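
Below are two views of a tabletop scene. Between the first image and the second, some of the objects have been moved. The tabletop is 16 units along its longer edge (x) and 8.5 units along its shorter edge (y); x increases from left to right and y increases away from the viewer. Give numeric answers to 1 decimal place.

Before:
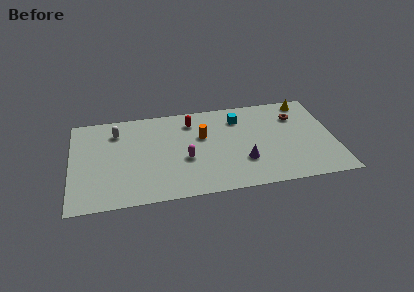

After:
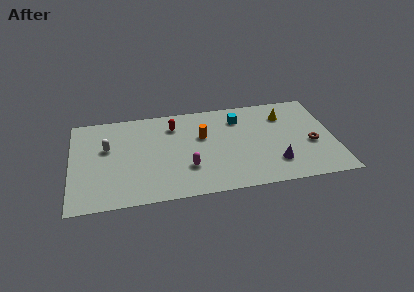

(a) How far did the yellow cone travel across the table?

1.8

The yellow cone moved from about (14.5, 7.5) to (13.1, 6.4), a distance of √(1.4² + 1.1²) ≈ 1.8.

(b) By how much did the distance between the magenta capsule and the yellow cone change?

-1.4

Before: roughly 8.6 units apart; after: 7.2. That's 1.4 units closer together.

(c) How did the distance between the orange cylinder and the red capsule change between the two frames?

+0.5

Before: roughly 1.6 units apart; after: 2.1. That's 0.5 units further apart.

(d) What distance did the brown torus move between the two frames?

2.8

The brown torus moved from about (13.8, 6.2) to (14.6, 3.5), a distance of √(0.8² + 2.7²) ≈ 2.8.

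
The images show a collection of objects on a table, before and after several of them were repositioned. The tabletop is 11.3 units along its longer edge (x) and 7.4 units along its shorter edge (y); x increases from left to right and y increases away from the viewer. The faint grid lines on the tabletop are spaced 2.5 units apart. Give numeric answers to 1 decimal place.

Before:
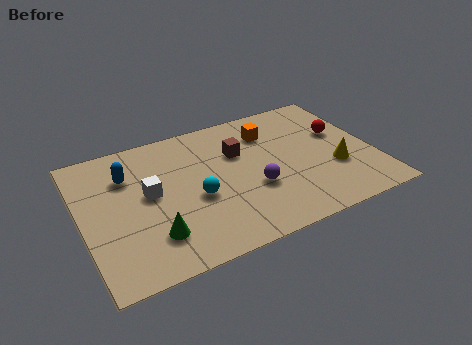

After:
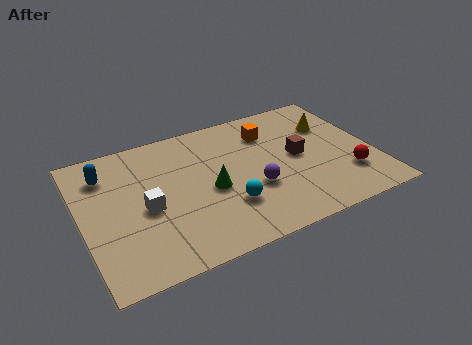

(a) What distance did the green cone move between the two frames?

2.8

From (2.5, 1.8) to (4.9, 3.3), the green cone covered √(2.4² + 1.5²) ≈ 2.8 units.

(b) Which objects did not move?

the orange cube and the purple sphere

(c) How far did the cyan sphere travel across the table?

1.4

The cyan sphere was near (4.3, 3.1) before and (5.4, 2.2) after, so it travelled √(1.1² + 0.9²) ≈ 1.4 units.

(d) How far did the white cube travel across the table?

0.7

The white cube moved from about (2.6, 4.0) to (2.4, 3.3), a distance of √(0.2² + 0.7²) ≈ 0.7.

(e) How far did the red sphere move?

2.5

The red sphere was near (10.2, 4.5) before and (10.1, 2.0) after, so it travelled √(0.1² + 2.5²) ≈ 2.5 units.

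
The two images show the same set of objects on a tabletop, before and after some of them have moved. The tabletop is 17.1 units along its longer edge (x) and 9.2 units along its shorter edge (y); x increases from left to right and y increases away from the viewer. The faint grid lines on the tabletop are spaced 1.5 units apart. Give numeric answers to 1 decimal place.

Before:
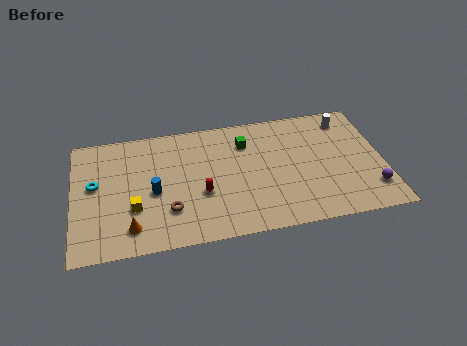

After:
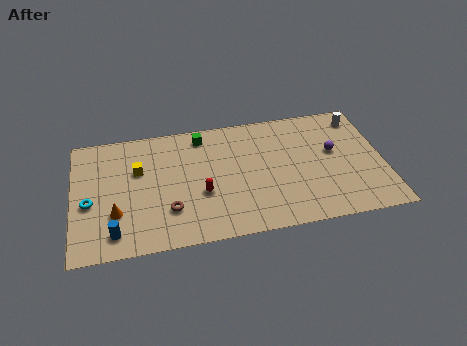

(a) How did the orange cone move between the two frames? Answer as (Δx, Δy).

(-0.8, 1.2)

The orange cone was at about (3.1, 1.7) and moved to about (2.3, 2.9).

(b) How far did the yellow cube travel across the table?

2.8

The yellow cube moved from about (3.3, 3.1) to (3.6, 5.9), a distance of √(0.3² + 2.8²) ≈ 2.8.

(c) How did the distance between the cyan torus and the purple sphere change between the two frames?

-1.8

They were about 15.4 units apart before and 13.6 after — 1.8 units closer together.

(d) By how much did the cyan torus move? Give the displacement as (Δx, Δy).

(-0.3, -1.3)

From the two frames, the cyan torus sits at roughly (1.2, 5.2) before and (0.9, 3.9) after.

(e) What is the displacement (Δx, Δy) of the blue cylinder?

(-2.2, -2.6)

The blue cylinder started near (4.4, 4.1) and ended near (2.2, 1.5).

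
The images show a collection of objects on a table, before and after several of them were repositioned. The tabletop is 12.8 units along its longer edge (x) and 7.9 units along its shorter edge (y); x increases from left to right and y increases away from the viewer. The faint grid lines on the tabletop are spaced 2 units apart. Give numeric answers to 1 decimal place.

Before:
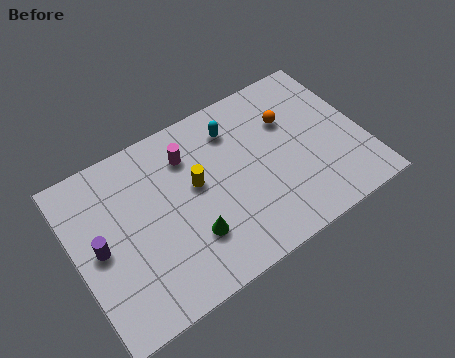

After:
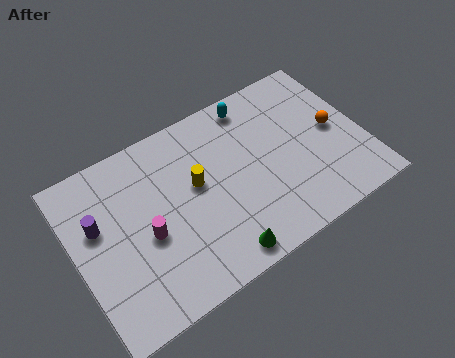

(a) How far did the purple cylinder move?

1.0

The purple cylinder moved from about (1.0, 3.9) to (1.1, 4.9), a distance of √(0.1² + 1.0²) ≈ 1.0.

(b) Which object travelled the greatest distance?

the magenta cylinder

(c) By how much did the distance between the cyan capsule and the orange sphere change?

+1.8

They were about 2.5 units apart before and 4.3 after — 1.8 units further apart.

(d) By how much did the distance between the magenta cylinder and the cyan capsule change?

+4.3

They were about 2.1 units apart before and 6.4 after — 4.3 units further apart.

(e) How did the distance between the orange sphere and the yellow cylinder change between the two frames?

+1.7

The distance was about 4.5 in the first image and 6.2 in the second, so they moved 1.7 units further apart.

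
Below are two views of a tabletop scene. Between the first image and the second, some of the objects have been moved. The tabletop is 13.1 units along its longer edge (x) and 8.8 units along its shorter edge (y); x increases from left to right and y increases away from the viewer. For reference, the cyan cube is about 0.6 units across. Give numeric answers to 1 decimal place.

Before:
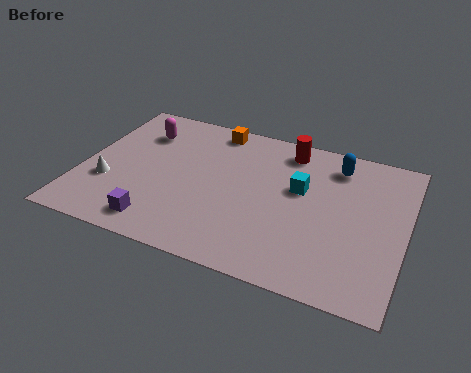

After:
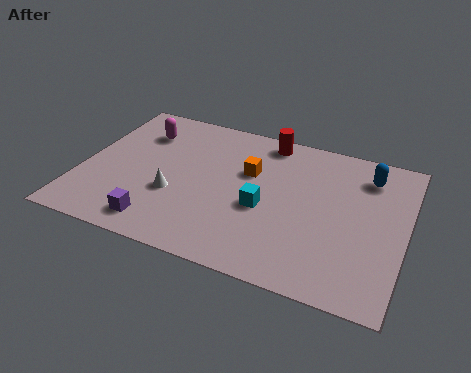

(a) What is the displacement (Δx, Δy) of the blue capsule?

(1.3, -0.2)

The blue capsule started near (10.1, 7.2) and ended near (11.4, 7.0).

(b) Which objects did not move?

the purple cube and the magenta capsule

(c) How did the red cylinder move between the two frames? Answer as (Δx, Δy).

(-0.9, 0.3)

The red cylinder was at about (8.1, 7.5) and moved to about (7.2, 7.8).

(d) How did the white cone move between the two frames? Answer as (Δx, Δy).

(2.7, 0.2)

From the two frames, the white cone sits at roughly (1.2, 3.0) before and (3.9, 3.2) after.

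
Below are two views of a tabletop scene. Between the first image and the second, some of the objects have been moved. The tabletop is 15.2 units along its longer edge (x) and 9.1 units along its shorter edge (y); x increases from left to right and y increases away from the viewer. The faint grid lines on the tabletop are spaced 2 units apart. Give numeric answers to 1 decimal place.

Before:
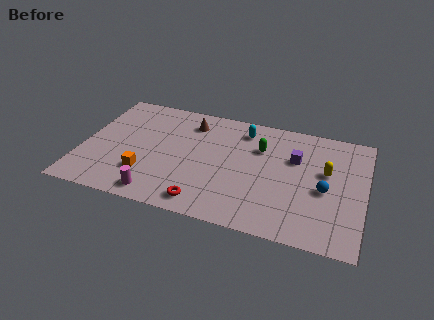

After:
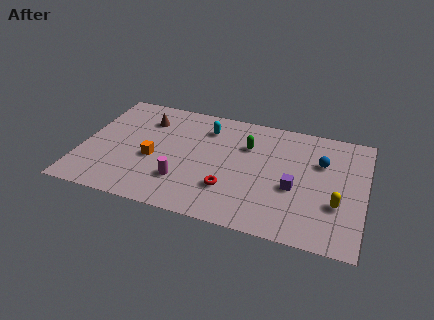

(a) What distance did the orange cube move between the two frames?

1.3

From (3.6, 2.5) to (3.9, 3.8), the orange cube covered √(0.3² + 1.3²) ≈ 1.3 units.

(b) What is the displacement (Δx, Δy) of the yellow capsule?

(0.7, -2.3)

The yellow capsule was at about (13.1, 5.4) and moved to about (13.8, 3.1).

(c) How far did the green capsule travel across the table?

0.7

From (9.5, 6.3) to (8.8, 6.3), the green capsule covered √(0.7² + 0.0²) ≈ 0.7 units.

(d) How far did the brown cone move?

2.4

The brown cone moved from about (5.6, 7.3) to (3.2, 6.9), a distance of √(2.4² + 0.4²) ≈ 2.4.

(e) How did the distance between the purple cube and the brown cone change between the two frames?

+3.0

The distance was about 5.9 in the first image and 8.9 in the second, so they moved 3.0 units further apart.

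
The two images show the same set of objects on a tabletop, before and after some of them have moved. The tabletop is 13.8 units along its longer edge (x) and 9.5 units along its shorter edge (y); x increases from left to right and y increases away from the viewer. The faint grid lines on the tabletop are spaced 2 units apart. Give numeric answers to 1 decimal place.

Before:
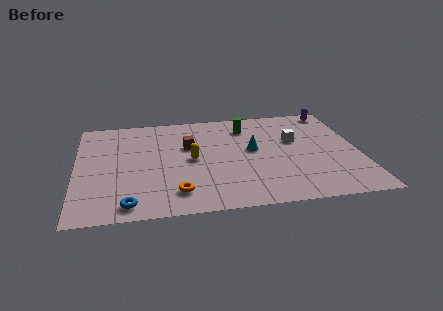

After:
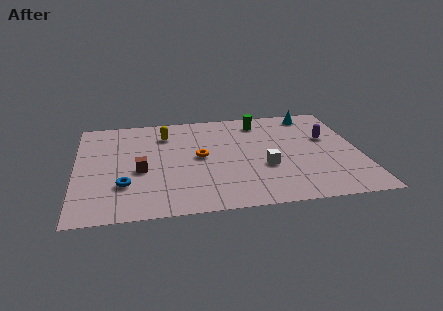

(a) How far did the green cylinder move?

0.8

The green cylinder was near (8.4, 7.5) before and (9.1, 7.9) after, so it travelled √(0.7² + 0.4²) ≈ 0.8 units.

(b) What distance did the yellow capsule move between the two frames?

2.9

The yellow capsule was near (5.6, 4.7) before and (4.4, 7.3) after, so it travelled √(1.2² + 2.6²) ≈ 2.9 units.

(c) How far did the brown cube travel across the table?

3.1

The brown cube was near (5.5, 6.0) before and (3.1, 4.0) after, so it travelled √(2.4² + 2.0²) ≈ 3.1 units.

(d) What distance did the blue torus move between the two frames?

1.7

The blue torus moved from about (2.5, 1.1) to (2.3, 2.8), a distance of √(0.2² + 1.7²) ≈ 1.7.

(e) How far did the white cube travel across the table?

2.8

The white cube was near (10.7, 5.8) before and (9.1, 3.5) after, so it travelled √(1.6² + 2.3²) ≈ 2.8 units.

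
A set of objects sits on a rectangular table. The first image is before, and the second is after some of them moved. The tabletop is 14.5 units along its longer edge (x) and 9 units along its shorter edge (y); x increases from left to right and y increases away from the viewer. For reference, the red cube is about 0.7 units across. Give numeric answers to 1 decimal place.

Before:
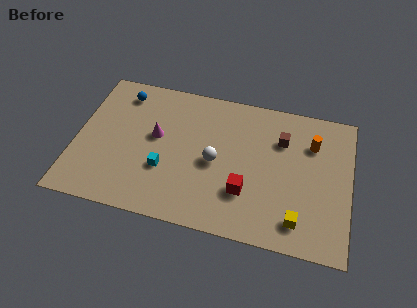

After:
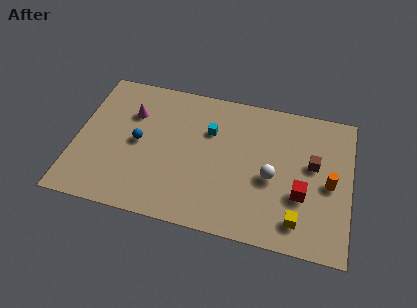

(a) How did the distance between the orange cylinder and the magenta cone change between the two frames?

+2.5

The distance was about 8.3 in the first image and 10.8 in the second, so they moved 2.5 units further apart.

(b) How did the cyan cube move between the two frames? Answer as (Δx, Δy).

(2.2, 3.0)

From the two frames, the cyan cube sits at roughly (4.8, 3.1) before and (7.0, 6.1) after.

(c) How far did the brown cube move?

2.1

The brown cube was near (10.8, 6.4) before and (12.5, 5.2) after, so it travelled √(1.7² + 1.2²) ≈ 2.1 units.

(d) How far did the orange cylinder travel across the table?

2.5

From (12.4, 6.5) to (13.4, 4.2), the orange cylinder covered √(1.0² + 2.3²) ≈ 2.5 units.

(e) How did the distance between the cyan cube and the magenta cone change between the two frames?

+2.1

They were about 2.1 units apart before and 4.2 after — 2.1 units further apart.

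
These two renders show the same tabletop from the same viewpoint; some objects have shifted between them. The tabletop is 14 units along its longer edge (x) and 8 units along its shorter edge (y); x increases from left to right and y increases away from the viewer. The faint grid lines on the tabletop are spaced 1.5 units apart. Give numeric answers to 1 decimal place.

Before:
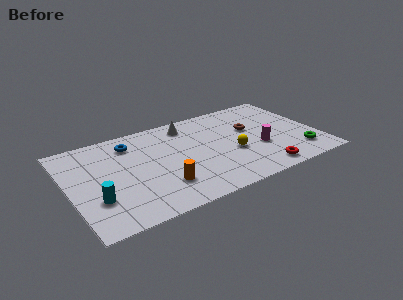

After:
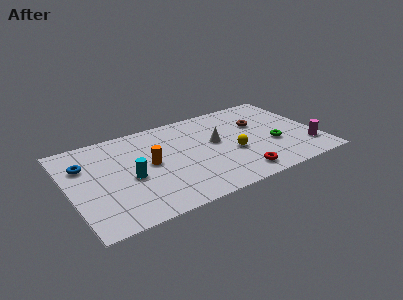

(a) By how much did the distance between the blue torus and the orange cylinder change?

-0.7

Before: roughly 4.5 units apart; after: 3.8. That's 0.7 units closer together.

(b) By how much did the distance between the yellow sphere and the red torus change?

-0.6

The distance was about 2.6 in the first image and 2.0 in the second, so they moved 0.6 units closer together.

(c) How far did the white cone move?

2.6

The white cone was near (7.0, 6.7) before and (8.3, 4.5) after, so it travelled √(1.3² + 2.2²) ≈ 2.6 units.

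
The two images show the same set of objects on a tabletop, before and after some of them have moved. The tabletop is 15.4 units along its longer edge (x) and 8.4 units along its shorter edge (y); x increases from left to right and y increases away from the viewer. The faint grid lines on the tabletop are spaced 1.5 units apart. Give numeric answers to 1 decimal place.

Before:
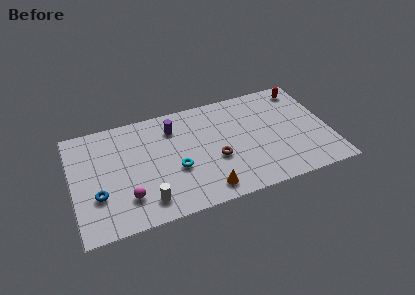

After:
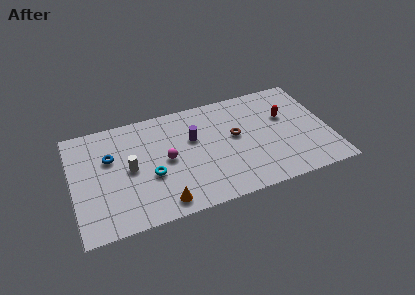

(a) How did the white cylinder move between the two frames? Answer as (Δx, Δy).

(-0.8, 2.7)

The white cylinder started near (4.2, 1.5) and ended near (3.4, 4.2).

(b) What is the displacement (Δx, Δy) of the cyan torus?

(-1.5, 0.0)

The cyan torus was at about (6.1, 3.3) and moved to about (4.6, 3.3).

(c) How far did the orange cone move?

2.6

The orange cone was near (7.7, 1.2) before and (5.1, 1.1) after, so it travelled √(2.6² + 0.1²) ≈ 2.6 units.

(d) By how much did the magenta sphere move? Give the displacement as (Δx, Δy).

(2.5, 2.1)

The magenta sphere was at about (3.1, 2.1) and moved to about (5.6, 4.2).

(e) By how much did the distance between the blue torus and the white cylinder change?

-1.5

The distance was about 3.1 in the first image and 1.6 in the second, so they moved 1.5 units closer together.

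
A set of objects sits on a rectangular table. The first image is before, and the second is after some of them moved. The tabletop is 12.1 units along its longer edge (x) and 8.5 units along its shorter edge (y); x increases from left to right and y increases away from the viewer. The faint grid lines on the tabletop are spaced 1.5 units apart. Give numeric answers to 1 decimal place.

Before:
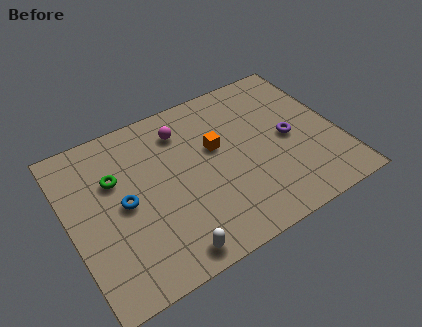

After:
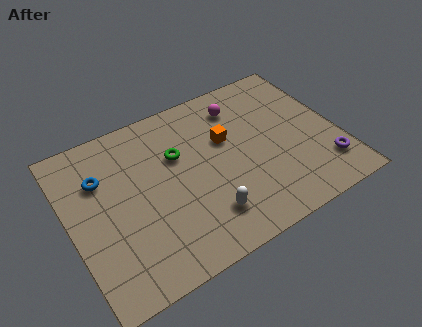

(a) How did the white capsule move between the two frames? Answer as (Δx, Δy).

(1.8, 1.0)

The white capsule was at about (3.9, 0.9) and moved to about (5.7, 1.9).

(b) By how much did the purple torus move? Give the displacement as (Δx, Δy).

(1.3, -2.2)

From the two frames, the purple torus sits at roughly (9.9, 4.1) before and (11.2, 1.9) after.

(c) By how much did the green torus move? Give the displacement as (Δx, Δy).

(2.8, -0.1)

From the two frames, the green torus sits at roughly (2.2, 5.6) before and (5.0, 5.5) after.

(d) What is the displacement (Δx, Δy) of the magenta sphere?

(2.7, 0.1)

The magenta sphere was at about (5.4, 6.7) and moved to about (8.1, 6.8).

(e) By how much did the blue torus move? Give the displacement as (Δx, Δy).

(-0.8, 1.7)

The blue torus was at about (2.4, 4.2) and moved to about (1.6, 5.9).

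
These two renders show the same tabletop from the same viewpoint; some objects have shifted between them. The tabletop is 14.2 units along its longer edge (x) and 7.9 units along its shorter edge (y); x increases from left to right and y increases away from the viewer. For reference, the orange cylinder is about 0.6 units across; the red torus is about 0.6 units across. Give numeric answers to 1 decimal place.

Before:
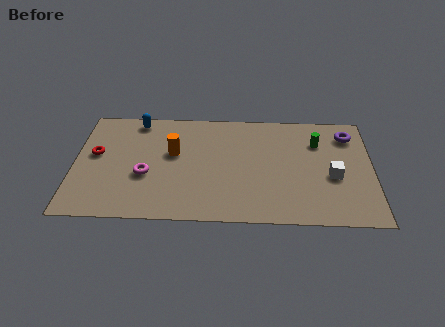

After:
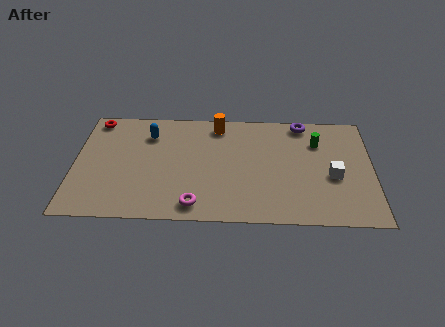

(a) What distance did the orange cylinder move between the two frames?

3.0

The orange cylinder was near (4.7, 4.7) before and (6.8, 6.8) after, so it travelled √(2.1² + 2.1²) ≈ 3.0 units.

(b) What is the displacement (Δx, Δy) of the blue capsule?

(0.6, -1.0)

The blue capsule started near (2.9, 7.0) and ended near (3.5, 6.0).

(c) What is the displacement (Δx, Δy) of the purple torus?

(-2.2, 0.8)

The purple torus started near (13.1, 6.3) and ended near (10.9, 7.1).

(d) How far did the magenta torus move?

3.1

From (3.4, 3.1) to (5.8, 1.1), the magenta torus covered √(2.4² + 2.0²) ≈ 3.1 units.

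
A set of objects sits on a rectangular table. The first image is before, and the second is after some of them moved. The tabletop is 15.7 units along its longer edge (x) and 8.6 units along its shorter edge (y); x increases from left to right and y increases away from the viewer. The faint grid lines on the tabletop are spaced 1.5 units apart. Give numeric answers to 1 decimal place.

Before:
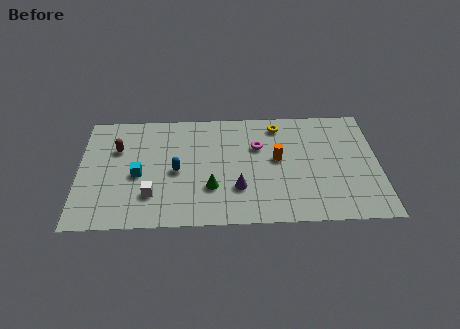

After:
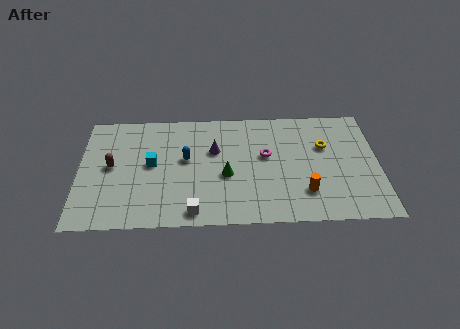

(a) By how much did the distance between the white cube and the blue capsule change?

+1.8

The distance was about 2.1 in the first image and 3.9 in the second, so they moved 1.8 units further apart.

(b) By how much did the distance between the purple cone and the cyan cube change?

-1.9

Before: roughly 5.3 units apart; after: 3.4. That's 1.9 units closer together.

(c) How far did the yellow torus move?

2.9

The yellow torus was near (10.5, 7.3) before and (12.9, 5.6) after, so it travelled √(2.4² + 1.7²) ≈ 2.9 units.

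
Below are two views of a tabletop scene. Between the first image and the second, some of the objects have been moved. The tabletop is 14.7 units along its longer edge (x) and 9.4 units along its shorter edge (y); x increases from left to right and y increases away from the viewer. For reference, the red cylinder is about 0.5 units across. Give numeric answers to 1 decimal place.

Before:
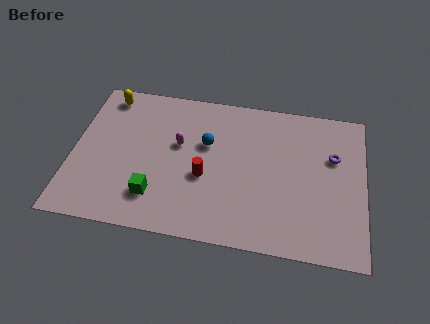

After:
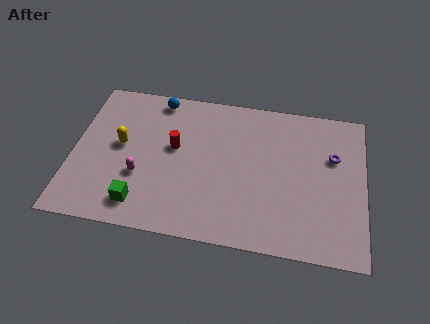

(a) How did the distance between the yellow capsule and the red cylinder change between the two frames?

-4.1

The distance was about 6.8 in the first image and 2.7 in the second, so they moved 4.1 units closer together.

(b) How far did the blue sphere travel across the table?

3.6

The blue sphere was near (6.7, 5.9) before and (4.1, 8.4) after, so it travelled √(2.6² + 2.5²) ≈ 3.6 units.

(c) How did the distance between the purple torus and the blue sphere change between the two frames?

+2.9

The distance was about 6.4 in the first image and 9.3 in the second, so they moved 2.9 units further apart.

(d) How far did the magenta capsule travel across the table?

2.9

The magenta capsule was near (5.3, 5.6) before and (3.5, 3.3) after, so it travelled √(1.8² + 2.3²) ≈ 2.9 units.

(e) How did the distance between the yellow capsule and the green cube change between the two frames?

-2.9

The distance was about 6.6 in the first image and 3.7 in the second, so they moved 2.9 units closer together.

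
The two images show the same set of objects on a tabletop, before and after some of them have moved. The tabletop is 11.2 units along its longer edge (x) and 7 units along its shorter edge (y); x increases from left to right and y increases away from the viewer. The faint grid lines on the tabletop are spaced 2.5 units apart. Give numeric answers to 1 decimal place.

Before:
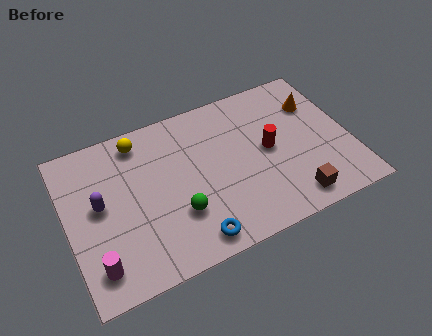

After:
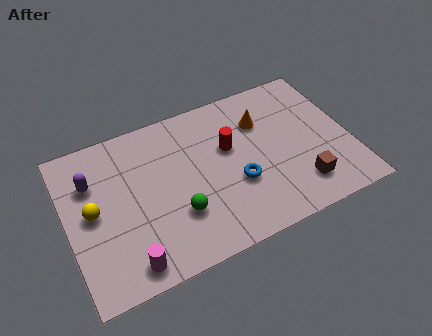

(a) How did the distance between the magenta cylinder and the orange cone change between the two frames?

-2.8

They were about 9.9 units apart before and 7.1 after — 2.8 units closer together.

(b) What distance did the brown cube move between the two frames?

0.6

The brown cube was near (8.6, 1.0) before and (9.0, 1.5) after, so it travelled √(0.4² + 0.5²) ≈ 0.6 units.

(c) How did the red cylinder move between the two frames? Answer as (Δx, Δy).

(-1.5, 0.7)

The red cylinder was at about (8.0, 3.6) and moved to about (6.5, 4.3).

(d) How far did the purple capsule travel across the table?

1.1

The purple capsule moved from about (1.3, 3.8) to (1.1, 4.9), a distance of √(0.2² + 1.1²) ≈ 1.1.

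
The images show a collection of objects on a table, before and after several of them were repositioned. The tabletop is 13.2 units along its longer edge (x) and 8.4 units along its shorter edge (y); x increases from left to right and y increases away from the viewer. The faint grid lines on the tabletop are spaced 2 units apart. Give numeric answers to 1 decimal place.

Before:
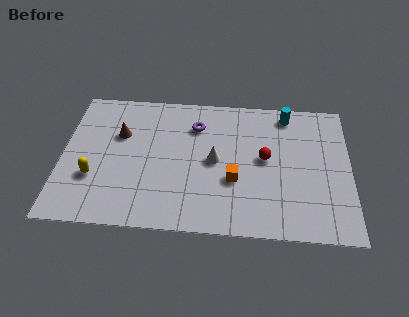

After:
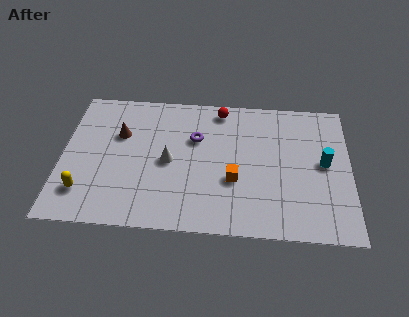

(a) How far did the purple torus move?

0.8

From (6.1, 6.3) to (6.1, 5.5), the purple torus covered √(0.0² + 0.8²) ≈ 0.8 units.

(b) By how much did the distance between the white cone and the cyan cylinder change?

+2.6

The distance was about 4.5 in the first image and 7.1 in the second, so they moved 2.6 units further apart.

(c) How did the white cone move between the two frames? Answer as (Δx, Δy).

(-2.1, -0.2)

The white cone started near (7.0, 4.2) and ended near (4.9, 4.0).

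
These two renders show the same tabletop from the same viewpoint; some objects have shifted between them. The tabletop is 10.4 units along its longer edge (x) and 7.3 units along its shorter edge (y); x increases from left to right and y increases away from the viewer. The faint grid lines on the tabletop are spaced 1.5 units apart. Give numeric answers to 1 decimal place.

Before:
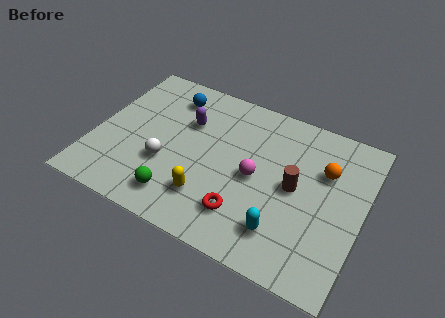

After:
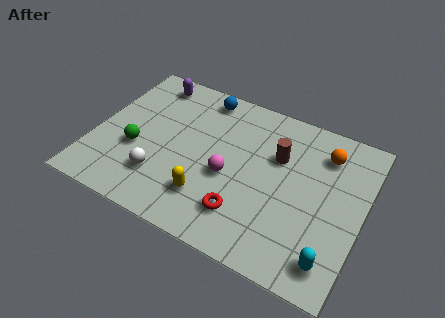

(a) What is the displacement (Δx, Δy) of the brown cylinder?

(-0.8, 1.1)

The brown cylinder started near (7.8, 3.7) and ended near (7.0, 4.8).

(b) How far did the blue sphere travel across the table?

1.3

From (2.6, 5.9) to (3.8, 6.4), the blue sphere covered √(1.2² + 0.5²) ≈ 1.3 units.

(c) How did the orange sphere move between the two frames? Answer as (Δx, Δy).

(-0.1, 0.8)

From the two frames, the orange sphere sits at roughly (8.8, 4.9) before and (8.7, 5.7) after.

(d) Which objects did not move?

the red torus and the yellow capsule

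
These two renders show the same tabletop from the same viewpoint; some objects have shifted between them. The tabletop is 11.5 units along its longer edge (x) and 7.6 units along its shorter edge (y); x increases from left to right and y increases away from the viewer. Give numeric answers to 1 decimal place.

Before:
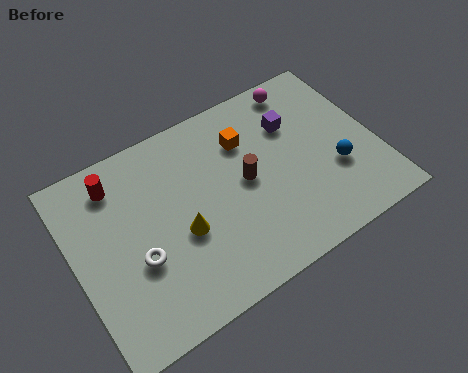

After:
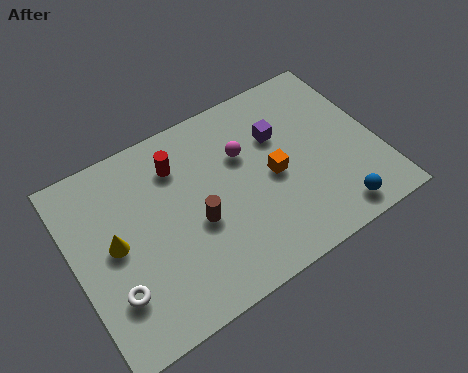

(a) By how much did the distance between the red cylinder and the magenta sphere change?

-4.8

They were about 7.3 units apart before and 2.5 after — 4.8 units closer together.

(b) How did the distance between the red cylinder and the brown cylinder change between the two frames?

-2.5

The distance was about 5.1 in the first image and 2.6 in the second, so they moved 2.5 units closer together.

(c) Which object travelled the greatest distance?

the magenta sphere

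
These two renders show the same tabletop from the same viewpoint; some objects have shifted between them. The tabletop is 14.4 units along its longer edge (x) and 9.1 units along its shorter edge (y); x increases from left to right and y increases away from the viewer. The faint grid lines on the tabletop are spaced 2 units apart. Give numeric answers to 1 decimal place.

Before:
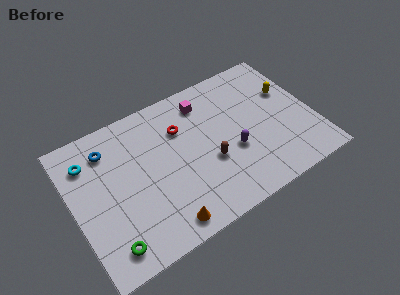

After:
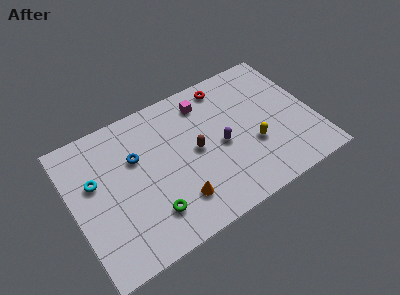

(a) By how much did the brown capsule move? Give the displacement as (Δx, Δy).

(-0.7, 1.1)

From the two frames, the brown capsule sits at roughly (8.0, 3.5) before and (7.3, 4.6) after.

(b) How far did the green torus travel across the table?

2.7

From (1.6, 1.4) to (4.2, 2.1), the green torus covered √(2.6² + 0.7²) ≈ 2.7 units.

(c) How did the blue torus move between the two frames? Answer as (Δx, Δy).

(1.5, -1.3)

From the two frames, the blue torus sits at roughly (2.4, 7.2) before and (3.9, 5.9) after.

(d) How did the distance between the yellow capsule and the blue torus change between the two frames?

-3.7

The distance was about 10.9 in the first image and 7.2 in the second, so they moved 3.7 units closer together.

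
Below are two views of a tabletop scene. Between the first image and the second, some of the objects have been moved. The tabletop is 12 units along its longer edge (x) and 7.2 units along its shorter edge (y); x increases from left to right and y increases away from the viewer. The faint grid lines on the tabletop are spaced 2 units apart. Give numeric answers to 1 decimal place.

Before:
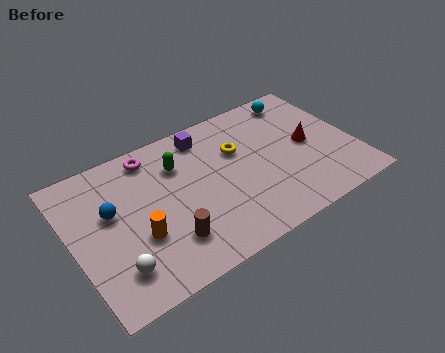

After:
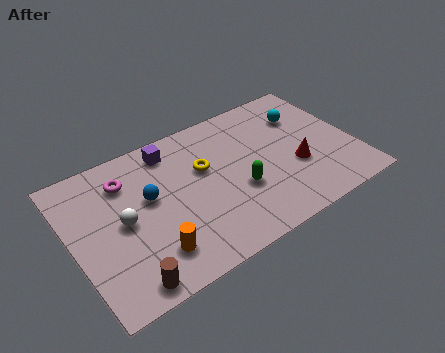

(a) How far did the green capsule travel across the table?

3.3

The green capsule moved from about (4.7, 5.2) to (6.9, 2.7), a distance of √(2.2² + 2.5²) ≈ 3.3.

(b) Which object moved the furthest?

the green capsule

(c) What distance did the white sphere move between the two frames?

2.1

From (1.5, 1.6) to (2.1, 3.6), the white sphere covered √(0.6² + 2.0²) ≈ 2.1 units.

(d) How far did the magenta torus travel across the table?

1.4

From (3.7, 6.2) to (2.5, 5.5), the magenta torus covered √(1.2² + 0.7²) ≈ 1.4 units.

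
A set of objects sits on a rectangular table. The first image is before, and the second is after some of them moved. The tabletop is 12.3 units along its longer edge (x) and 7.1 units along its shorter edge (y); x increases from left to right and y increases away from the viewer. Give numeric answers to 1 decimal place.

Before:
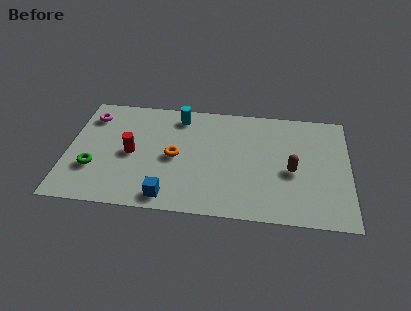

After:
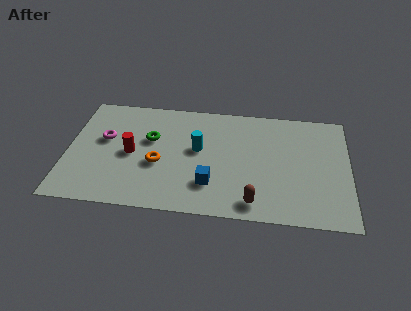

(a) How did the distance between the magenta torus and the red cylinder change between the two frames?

-1.5

The distance was about 2.9 in the first image and 1.4 in the second, so they moved 1.5 units closer together.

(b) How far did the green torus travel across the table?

3.2

The green torus was near (1.2, 2.3) before and (3.6, 4.4) after, so it travelled √(2.4² + 2.1²) ≈ 3.2 units.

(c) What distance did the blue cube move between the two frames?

2.1

The blue cube moved from about (4.5, 0.9) to (6.3, 1.9), a distance of √(1.8² + 1.0²) ≈ 2.1.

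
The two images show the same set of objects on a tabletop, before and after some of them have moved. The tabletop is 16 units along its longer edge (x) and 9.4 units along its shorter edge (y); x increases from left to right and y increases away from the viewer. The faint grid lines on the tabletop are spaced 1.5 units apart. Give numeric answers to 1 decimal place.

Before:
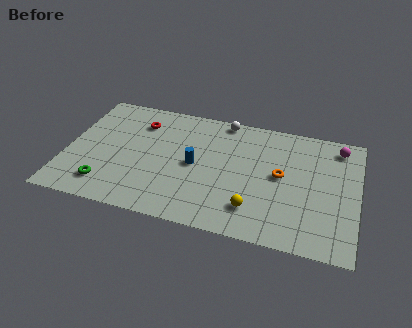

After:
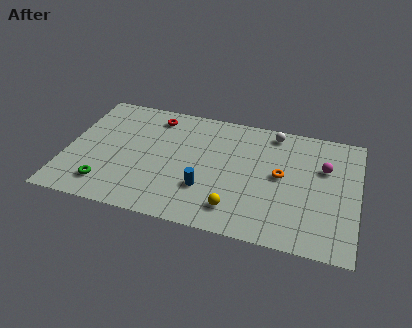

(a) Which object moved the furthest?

the white sphere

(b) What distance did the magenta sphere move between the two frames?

1.9

The magenta sphere moved from about (14.8, 8.0) to (14.1, 6.2), a distance of √(0.7² + 1.8²) ≈ 1.9.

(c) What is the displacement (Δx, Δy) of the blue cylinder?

(0.7, -1.7)

The blue cylinder was at about (7.1, 4.6) and moved to about (7.8, 2.9).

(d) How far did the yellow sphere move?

1.0

The yellow sphere was near (10.5, 2.1) before and (9.5, 1.8) after, so it travelled √(1.0² + 0.3²) ≈ 1.0 units.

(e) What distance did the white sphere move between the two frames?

2.8

The white sphere was near (8.4, 8.6) before and (11.2, 8.3) after, so it travelled √(2.8² + 0.3²) ≈ 2.8 units.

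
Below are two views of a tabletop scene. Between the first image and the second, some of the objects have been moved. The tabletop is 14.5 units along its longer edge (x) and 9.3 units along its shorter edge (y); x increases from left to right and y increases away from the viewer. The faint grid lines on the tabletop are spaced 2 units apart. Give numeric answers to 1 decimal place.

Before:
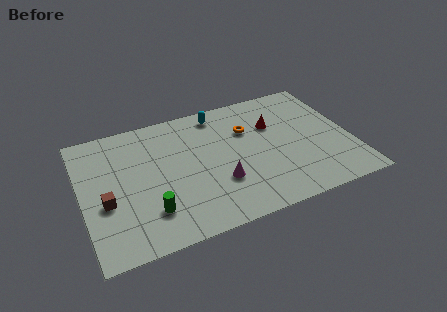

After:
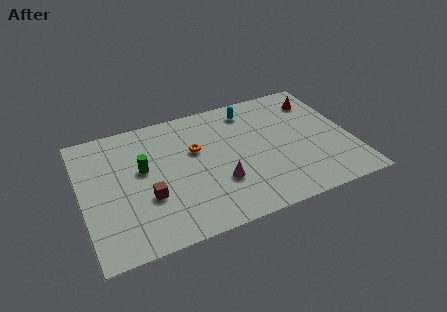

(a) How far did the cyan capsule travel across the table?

1.7

From (7.7, 8.1) to (9.4, 7.8), the cyan capsule covered √(1.7² + 0.3²) ≈ 1.7 units.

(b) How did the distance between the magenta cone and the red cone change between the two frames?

+2.7

They were about 4.6 units apart before and 7.3 after — 2.7 units further apart.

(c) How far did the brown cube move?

2.2

From (1.2, 3.7) to (3.4, 3.3), the brown cube covered √(2.2² + 0.4²) ≈ 2.2 units.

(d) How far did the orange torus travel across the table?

2.9

From (9.1, 6.3) to (6.2, 5.8), the orange torus covered √(2.9² + 0.5²) ≈ 2.9 units.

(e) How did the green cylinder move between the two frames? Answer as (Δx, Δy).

(-0.1, 3.1)

From the two frames, the green cylinder sits at roughly (3.4, 2.3) before and (3.3, 5.4) after.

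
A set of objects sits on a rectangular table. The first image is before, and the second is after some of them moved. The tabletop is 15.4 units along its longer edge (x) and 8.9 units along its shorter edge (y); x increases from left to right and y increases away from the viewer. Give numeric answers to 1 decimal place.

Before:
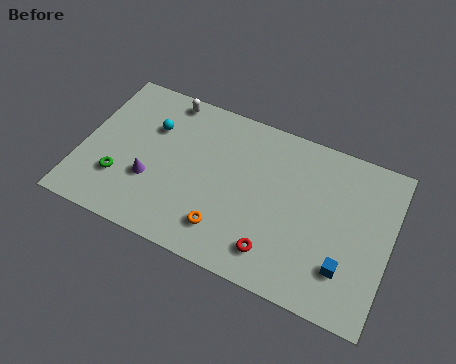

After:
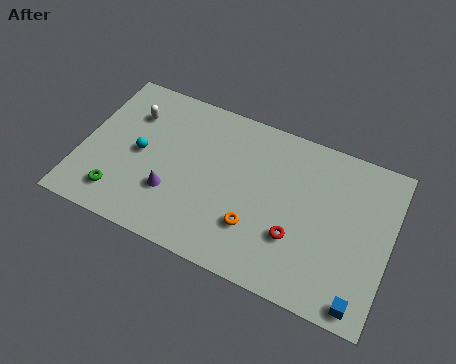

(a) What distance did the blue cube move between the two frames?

1.7

The blue cube moved from about (13.4, 2.3) to (14.3, 0.9), a distance of √(0.9² + 1.4²) ≈ 1.7.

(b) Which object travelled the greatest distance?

the white capsule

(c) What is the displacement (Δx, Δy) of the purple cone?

(1.1, -0.3)

The purple cone was at about (3.6, 3.1) and moved to about (4.7, 2.8).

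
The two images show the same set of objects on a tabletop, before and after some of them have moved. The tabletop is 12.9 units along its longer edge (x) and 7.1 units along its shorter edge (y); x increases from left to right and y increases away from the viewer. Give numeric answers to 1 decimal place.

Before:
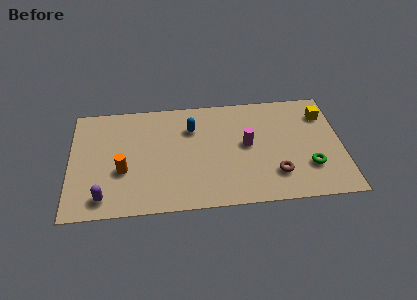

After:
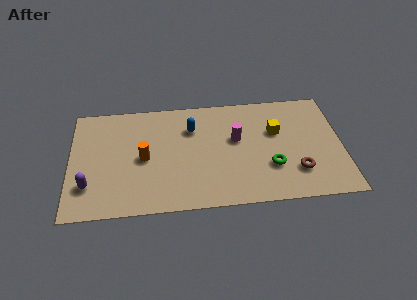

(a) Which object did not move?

the blue capsule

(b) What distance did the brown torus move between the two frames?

1.0

The brown torus moved from about (9.7, 1.8) to (10.7, 1.9), a distance of √(1.0² + 0.1²) ≈ 1.0.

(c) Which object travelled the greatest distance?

the yellow cube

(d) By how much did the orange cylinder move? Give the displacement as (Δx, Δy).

(1.0, 0.7)

From the two frames, the orange cylinder sits at roughly (2.5, 2.7) before and (3.5, 3.4) after.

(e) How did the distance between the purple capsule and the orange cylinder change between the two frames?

+1.2

The distance was about 1.8 in the first image and 3.0 in the second, so they moved 1.2 units further apart.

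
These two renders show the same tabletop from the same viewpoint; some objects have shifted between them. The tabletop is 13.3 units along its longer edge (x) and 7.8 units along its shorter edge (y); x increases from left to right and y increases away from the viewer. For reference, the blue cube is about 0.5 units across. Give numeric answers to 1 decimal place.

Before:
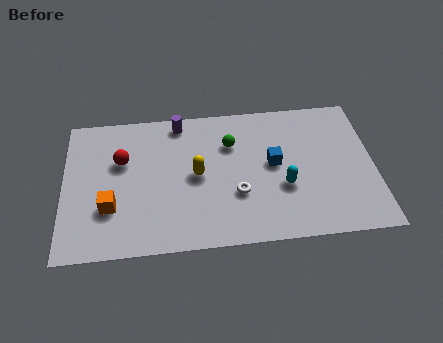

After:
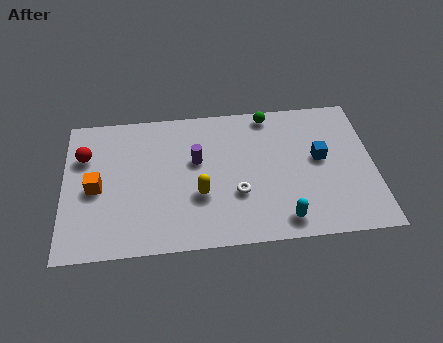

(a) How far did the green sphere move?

2.3

The green sphere was near (7.2, 5.5) before and (8.9, 7.0) after, so it travelled √(1.7² + 1.5²) ≈ 2.3 units.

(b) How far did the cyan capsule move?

1.8

From (9.4, 2.9) to (9.3, 1.1), the cyan capsule covered √(0.1² + 1.8²) ≈ 1.8 units.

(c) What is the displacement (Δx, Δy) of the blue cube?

(2.0, 0.1)

The blue cube started near (9.0, 4.2) and ended near (11.0, 4.3).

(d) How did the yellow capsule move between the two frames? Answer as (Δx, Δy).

(0.1, -1.1)

The yellow capsule started near (5.7, 3.9) and ended near (5.8, 2.8).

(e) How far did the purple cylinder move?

2.3

The purple cylinder was near (5.0, 6.9) before and (5.7, 4.7) after, so it travelled √(0.7² + 2.2²) ≈ 2.3 units.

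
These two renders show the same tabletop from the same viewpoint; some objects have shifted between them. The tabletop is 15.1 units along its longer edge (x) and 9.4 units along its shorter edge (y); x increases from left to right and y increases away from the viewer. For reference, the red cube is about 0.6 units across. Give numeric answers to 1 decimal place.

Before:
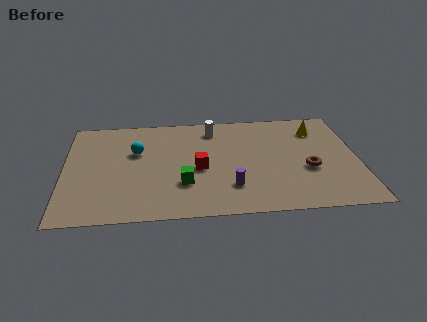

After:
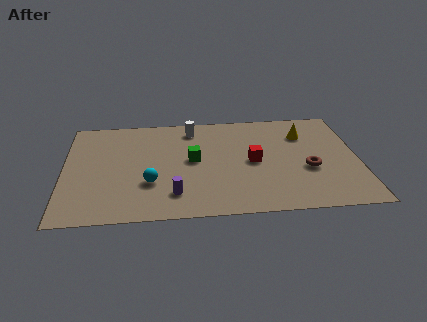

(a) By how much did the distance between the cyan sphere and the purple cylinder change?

-4.4

The distance was about 6.0 in the first image and 1.6 in the second, so they moved 4.4 units closer together.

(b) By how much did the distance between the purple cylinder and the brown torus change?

+2.9

The distance was about 4.2 in the first image and 7.1 in the second, so they moved 2.9 units further apart.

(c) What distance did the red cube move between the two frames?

2.8

The red cube moved from about (6.9, 4.2) to (9.7, 4.6), a distance of √(2.8² + 0.4²) ≈ 2.8.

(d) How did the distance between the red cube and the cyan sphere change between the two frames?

+1.8

The distance was about 3.7 in the first image and 5.5 in the second, so they moved 1.8 units further apart.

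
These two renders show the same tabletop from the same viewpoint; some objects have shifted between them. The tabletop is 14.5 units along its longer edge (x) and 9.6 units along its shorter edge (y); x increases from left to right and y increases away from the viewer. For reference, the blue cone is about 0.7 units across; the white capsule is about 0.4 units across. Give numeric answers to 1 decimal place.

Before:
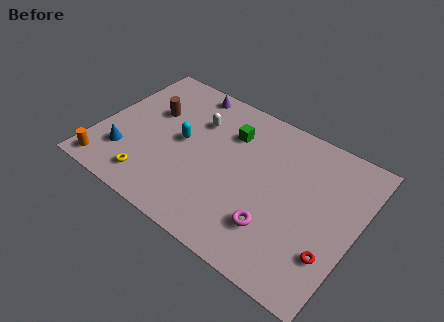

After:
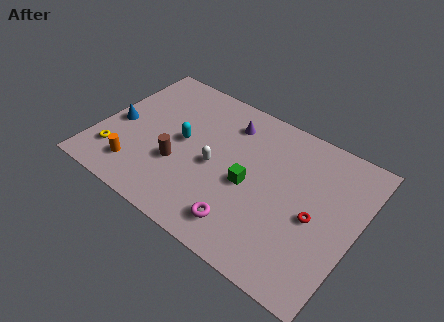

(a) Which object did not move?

the cyan capsule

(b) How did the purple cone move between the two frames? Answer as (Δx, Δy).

(2.6, -1.0)

The purple cone was at about (4.2, 8.6) and moved to about (6.8, 7.6).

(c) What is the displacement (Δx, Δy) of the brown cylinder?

(2.1, -2.7)

The brown cylinder was at about (2.6, 6.1) and moved to about (4.7, 3.4).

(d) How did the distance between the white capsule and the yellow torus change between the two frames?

+0.3

Before: roughly 5.4 units apart; after: 5.7. That's 0.3 units further apart.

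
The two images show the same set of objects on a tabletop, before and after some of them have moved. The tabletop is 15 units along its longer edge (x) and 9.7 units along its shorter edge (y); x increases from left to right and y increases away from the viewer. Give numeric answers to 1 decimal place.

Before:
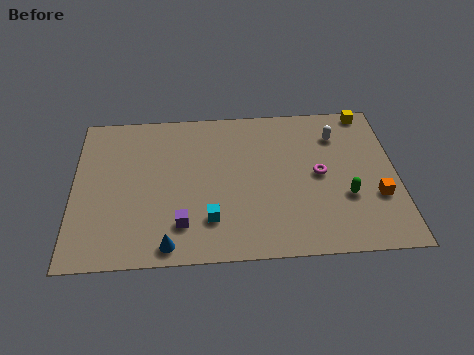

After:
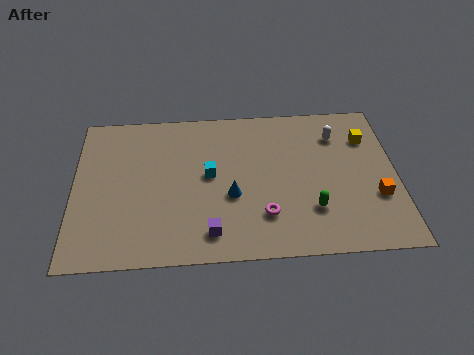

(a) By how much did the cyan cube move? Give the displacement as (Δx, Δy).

(0.0, 2.8)

The cyan cube started near (6.3, 2.4) and ended near (6.3, 5.2).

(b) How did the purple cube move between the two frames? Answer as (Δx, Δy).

(1.3, -0.6)

From the two frames, the purple cube sits at roughly (5.0, 2.2) before and (6.3, 1.6) after.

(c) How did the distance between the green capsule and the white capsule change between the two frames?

+0.9

The distance was about 4.0 in the first image and 4.9 in the second, so they moved 0.9 units further apart.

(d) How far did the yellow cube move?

1.8

The yellow cube moved from about (13.8, 8.9) to (13.7, 7.1), a distance of √(0.1² + 1.8²) ≈ 1.8.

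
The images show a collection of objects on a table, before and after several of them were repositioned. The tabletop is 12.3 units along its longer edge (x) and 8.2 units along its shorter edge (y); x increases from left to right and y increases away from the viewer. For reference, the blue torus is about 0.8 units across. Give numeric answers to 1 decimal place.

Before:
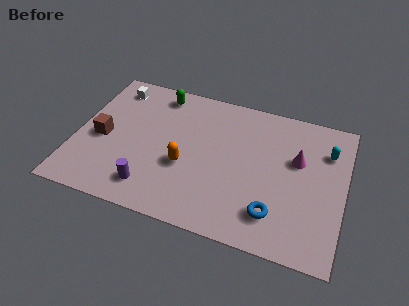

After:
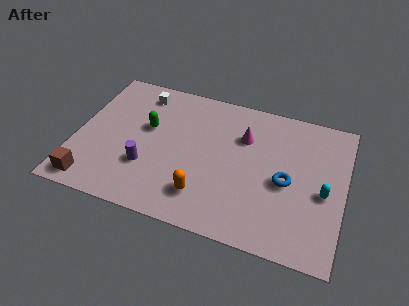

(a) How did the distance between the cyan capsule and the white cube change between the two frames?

-0.7

They were about 10.0 units apart before and 9.3 after — 0.7 units closer together.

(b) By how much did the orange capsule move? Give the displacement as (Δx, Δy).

(1.0, -1.4)

The orange capsule started near (5.1, 3.2) and ended near (6.1, 1.8).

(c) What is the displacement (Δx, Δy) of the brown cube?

(-0.2, -2.7)

From the two frames, the brown cube sits at roughly (1.2, 3.7) before and (1.0, 1.0) after.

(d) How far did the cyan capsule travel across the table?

2.4

The cyan capsule moved from about (11.4, 6.0) to (11.4, 3.6), a distance of √(0.0² + 2.4²) ≈ 2.4.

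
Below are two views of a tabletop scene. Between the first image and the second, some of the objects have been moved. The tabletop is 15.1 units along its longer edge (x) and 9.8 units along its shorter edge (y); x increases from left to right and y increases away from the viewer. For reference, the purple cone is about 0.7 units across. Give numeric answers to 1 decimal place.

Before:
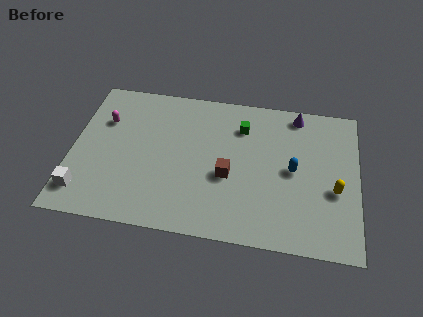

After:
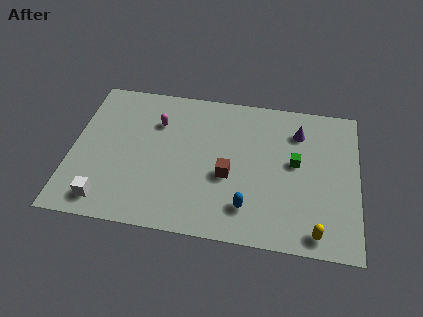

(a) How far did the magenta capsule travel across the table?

2.8

The magenta capsule was near (1.6, 6.7) before and (4.4, 7.0) after, so it travelled √(2.8² + 0.3²) ≈ 2.8 units.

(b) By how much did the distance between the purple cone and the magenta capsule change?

-2.9

Before: roughly 10.4 units apart; after: 7.5. That's 2.9 units closer together.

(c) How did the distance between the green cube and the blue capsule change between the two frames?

+0.3

Before: roughly 3.8 units apart; after: 4.1. That's 0.3 units further apart.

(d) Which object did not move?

the brown cube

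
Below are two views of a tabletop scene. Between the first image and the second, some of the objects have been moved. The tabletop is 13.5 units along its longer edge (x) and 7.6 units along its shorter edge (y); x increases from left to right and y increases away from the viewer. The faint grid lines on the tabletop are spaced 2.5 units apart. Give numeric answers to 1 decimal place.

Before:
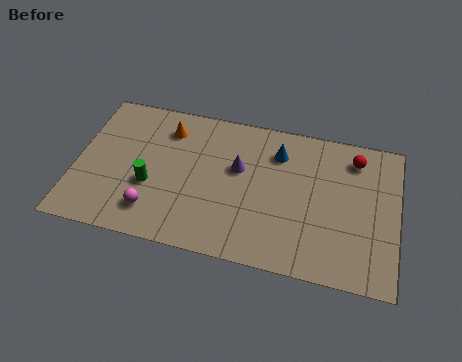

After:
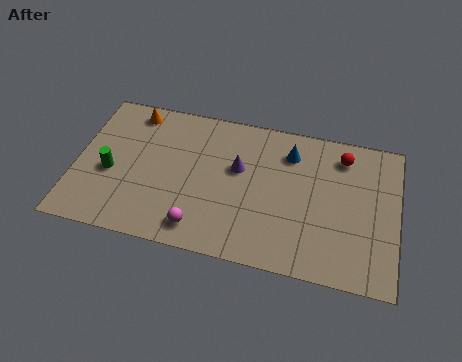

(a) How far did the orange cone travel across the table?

1.6

The orange cone was near (3.7, 6.0) before and (2.2, 6.6) after, so it travelled √(1.5² + 0.6²) ≈ 1.6 units.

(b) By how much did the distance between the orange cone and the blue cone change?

+2.0

The distance was about 4.7 in the first image and 6.7 in the second, so they moved 2.0 units further apart.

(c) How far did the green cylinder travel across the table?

1.7

The green cylinder was near (3.2, 2.9) before and (1.5, 3.2) after, so it travelled √(1.7² + 0.3²) ≈ 1.7 units.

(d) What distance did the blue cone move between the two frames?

0.5

From (8.4, 5.8) to (8.9, 5.9), the blue cone covered √(0.5² + 0.1²) ≈ 0.5 units.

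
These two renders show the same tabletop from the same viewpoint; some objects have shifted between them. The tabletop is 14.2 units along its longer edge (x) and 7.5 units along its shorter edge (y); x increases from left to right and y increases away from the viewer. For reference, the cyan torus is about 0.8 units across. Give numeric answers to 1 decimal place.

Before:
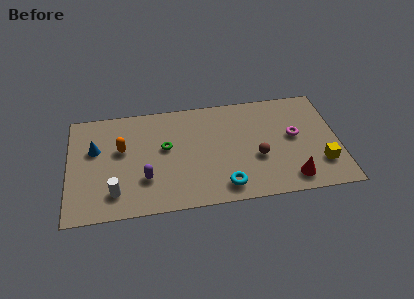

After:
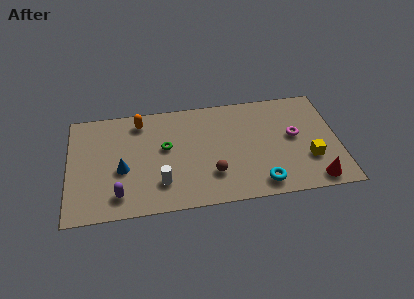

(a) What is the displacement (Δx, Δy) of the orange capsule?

(1.0, 1.8)

From the two frames, the orange capsule sits at roughly (2.8, 4.5) before and (3.8, 6.3) after.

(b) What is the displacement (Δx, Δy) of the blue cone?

(1.4, -1.6)

The blue cone was at about (1.4, 4.7) and moved to about (2.8, 3.1).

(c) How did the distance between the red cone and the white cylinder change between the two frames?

-1.1

The distance was about 9.2 in the first image and 8.1 in the second, so they moved 1.1 units closer together.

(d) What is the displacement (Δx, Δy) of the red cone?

(1.2, -0.3)

The red cone started near (11.6, 1.2) and ended near (12.8, 0.9).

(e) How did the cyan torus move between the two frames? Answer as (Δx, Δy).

(1.9, -0.1)

The cyan torus started near (8.1, 1.2) and ended near (10.0, 1.1).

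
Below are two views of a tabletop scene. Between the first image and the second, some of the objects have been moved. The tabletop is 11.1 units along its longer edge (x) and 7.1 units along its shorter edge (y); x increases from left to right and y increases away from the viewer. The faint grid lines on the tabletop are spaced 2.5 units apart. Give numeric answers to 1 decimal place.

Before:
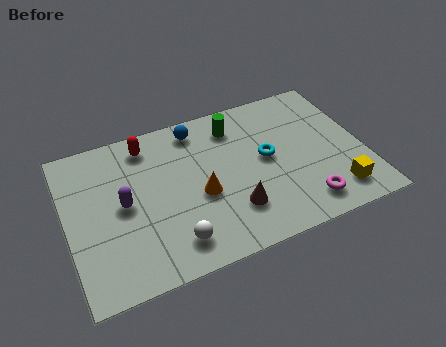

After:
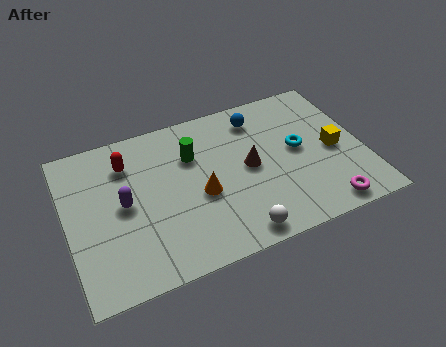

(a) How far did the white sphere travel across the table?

2.4

The white sphere moved from about (3.7, 1.3) to (6.0, 0.8), a distance of √(2.3² + 0.5²) ≈ 2.4.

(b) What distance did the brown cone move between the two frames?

1.9

The brown cone was near (6.0, 1.9) before and (6.8, 3.6) after, so it travelled √(0.8² + 1.7²) ≈ 1.9 units.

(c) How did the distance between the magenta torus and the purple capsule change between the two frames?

+0.8

They were about 6.9 units apart before and 7.7 after — 0.8 units further apart.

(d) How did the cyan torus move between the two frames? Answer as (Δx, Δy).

(1.2, 0.0)

The cyan torus was at about (7.5, 3.8) and moved to about (8.7, 3.8).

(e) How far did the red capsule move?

1.0

From (3.2, 6.0) to (2.4, 5.4), the red capsule covered √(0.8² + 0.6²) ≈ 1.0 units.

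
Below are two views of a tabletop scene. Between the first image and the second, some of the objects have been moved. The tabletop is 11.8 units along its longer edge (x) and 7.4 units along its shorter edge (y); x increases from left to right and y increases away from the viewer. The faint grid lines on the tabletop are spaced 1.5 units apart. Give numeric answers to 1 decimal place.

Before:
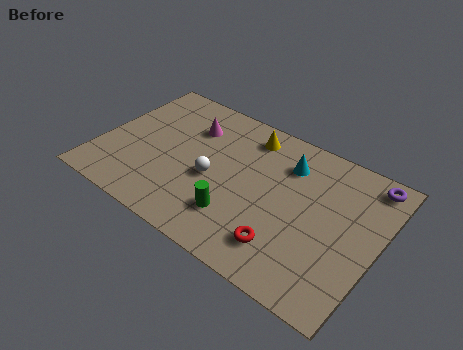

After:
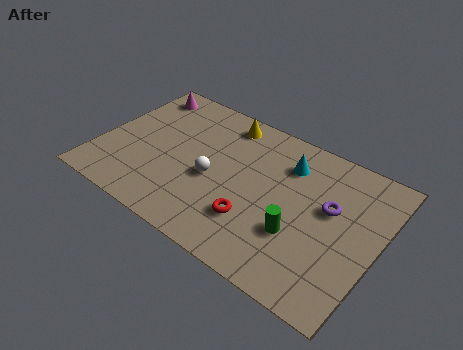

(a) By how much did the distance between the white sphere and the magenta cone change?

+2.3

Before: roughly 2.6 units apart; after: 4.9. That's 2.3 units further apart.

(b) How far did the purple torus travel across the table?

2.5

From (11.0, 6.5) to (9.7, 4.4), the purple torus covered √(1.3² + 2.1²) ≈ 2.5 units.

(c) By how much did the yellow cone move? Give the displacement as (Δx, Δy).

(-1.1, 0.2)

The yellow cone was at about (5.9, 6.2) and moved to about (4.8, 6.4).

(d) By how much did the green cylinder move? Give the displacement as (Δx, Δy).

(2.5, 0.6)

The green cylinder started near (6.2, 1.9) and ended near (8.7, 2.5).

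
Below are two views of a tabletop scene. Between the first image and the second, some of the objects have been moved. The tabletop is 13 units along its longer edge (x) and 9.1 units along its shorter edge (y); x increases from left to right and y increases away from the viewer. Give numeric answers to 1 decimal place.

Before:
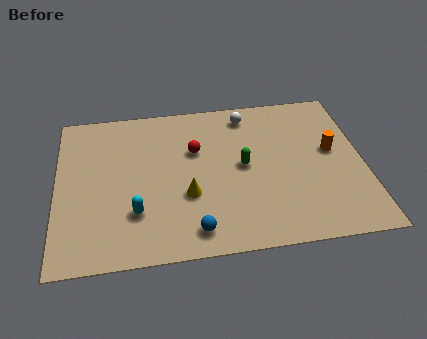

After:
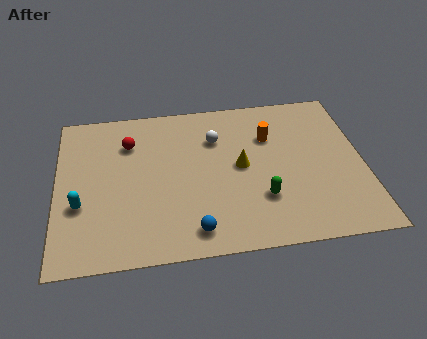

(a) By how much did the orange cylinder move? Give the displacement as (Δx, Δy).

(-2.6, 1.2)

The orange cylinder started near (11.7, 5.1) and ended near (9.1, 6.3).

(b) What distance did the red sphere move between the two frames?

2.9

From (5.9, 5.9) to (3.1, 6.7), the red sphere covered √(2.8² + 0.8²) ≈ 2.9 units.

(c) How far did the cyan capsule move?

2.4

From (3.3, 2.6) to (1.0, 3.3), the cyan capsule covered √(2.3² + 0.7²) ≈ 2.4 units.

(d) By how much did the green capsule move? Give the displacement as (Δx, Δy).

(0.7, -2.0)

The green capsule started near (7.9, 4.7) and ended near (8.6, 2.7).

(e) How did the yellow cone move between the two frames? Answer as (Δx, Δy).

(2.3, 1.4)

The yellow cone started near (5.5, 3.3) and ended near (7.8, 4.7).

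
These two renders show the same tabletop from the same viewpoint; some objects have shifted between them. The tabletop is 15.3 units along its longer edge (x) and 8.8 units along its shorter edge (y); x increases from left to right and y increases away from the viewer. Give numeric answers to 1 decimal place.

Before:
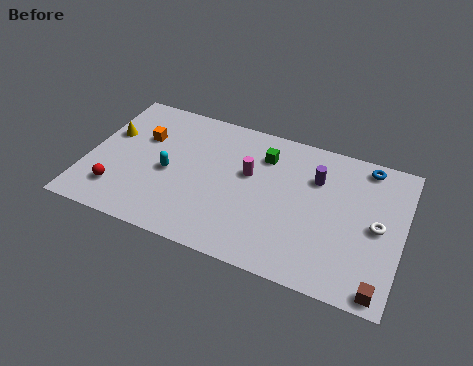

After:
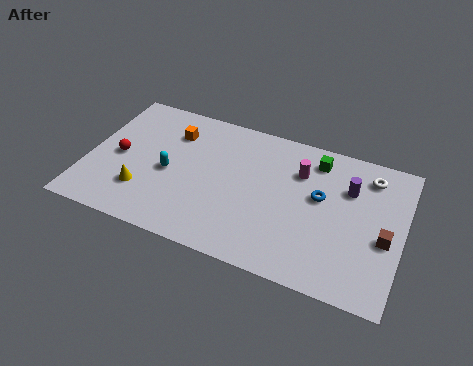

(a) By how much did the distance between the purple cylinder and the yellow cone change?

+0.3

They were about 10.1 units apart before and 10.4 after — 0.3 units further apart.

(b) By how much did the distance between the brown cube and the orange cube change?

-2.0

Before: roughly 13.0 units apart; after: 11.0. That's 2.0 units closer together.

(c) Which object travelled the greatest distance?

the yellow cone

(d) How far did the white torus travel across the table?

3.0

The white torus was near (14.1, 4.3) before and (13.5, 7.2) after, so it travelled √(0.6² + 2.9²) ≈ 3.0 units.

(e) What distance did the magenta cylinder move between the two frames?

2.6

From (7.8, 5.3) to (10.2, 6.3), the magenta cylinder covered √(2.4² + 1.0²) ≈ 2.6 units.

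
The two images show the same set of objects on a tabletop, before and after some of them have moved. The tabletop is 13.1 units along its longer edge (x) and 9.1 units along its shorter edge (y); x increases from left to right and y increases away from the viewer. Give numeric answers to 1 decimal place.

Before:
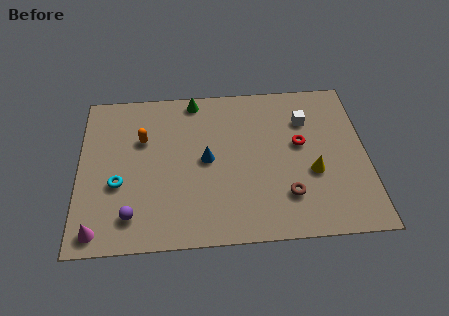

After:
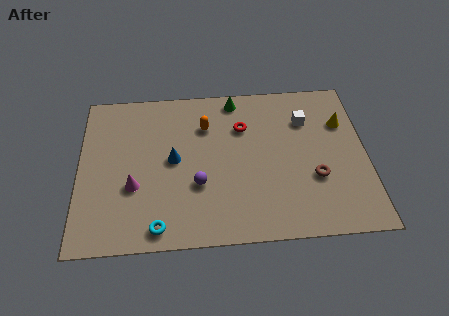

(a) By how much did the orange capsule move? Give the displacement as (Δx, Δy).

(2.9, 0.6)

The orange capsule started near (2.9, 6.0) and ended near (5.8, 6.6).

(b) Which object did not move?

the white cube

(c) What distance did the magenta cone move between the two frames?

2.8

The magenta cone was near (0.9, 1.0) before and (2.5, 3.3) after, so it travelled √(1.6² + 2.3²) ≈ 2.8 units.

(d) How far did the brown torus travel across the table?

1.6

The brown torus was near (9.4, 2.3) before and (10.7, 3.2) after, so it travelled √(1.3² + 0.9²) ≈ 1.6 units.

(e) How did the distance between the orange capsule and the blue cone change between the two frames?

-0.8

The distance was about 3.2 in the first image and 2.4 in the second, so they moved 0.8 units closer together.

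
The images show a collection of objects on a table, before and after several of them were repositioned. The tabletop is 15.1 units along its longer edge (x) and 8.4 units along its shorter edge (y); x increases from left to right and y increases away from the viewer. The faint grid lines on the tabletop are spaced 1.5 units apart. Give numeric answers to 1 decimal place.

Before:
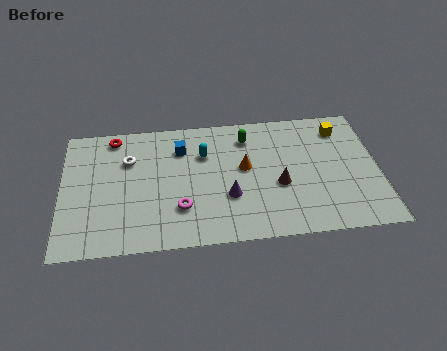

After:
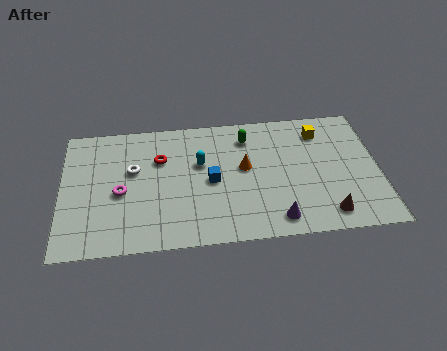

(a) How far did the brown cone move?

3.0

From (10.3, 3.4) to (12.5, 1.3), the brown cone covered √(2.2² + 2.1²) ≈ 3.0 units.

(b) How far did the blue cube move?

2.7

The blue cube was near (5.7, 6.3) before and (7.1, 4.0) after, so it travelled √(1.4² + 2.3²) ≈ 2.7 units.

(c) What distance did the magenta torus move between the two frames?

3.1

The magenta torus was near (5.6, 2.4) before and (2.8, 3.7) after, so it travelled √(2.8² + 1.3²) ≈ 3.1 units.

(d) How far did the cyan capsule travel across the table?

0.6

From (6.8, 5.8) to (6.6, 5.2), the cyan capsule covered √(0.2² + 0.6²) ≈ 0.6 units.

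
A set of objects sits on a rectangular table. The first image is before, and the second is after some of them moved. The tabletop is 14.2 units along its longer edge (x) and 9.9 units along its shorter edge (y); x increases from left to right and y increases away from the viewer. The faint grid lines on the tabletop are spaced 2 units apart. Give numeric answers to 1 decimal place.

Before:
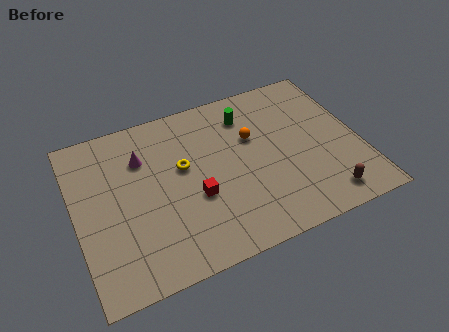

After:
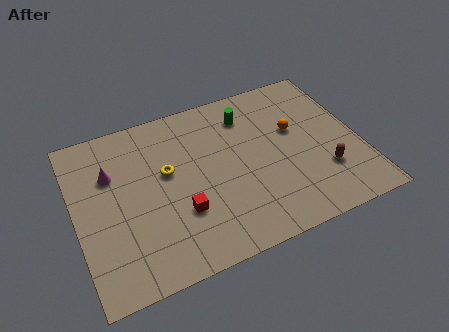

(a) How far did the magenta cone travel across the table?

1.6

The magenta cone moved from about (3.5, 7.1) to (1.9, 6.7), a distance of √(1.6² + 0.4²) ≈ 1.6.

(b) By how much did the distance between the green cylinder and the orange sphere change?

+1.3

The distance was about 1.5 in the first image and 2.8 in the second, so they moved 1.3 units further apart.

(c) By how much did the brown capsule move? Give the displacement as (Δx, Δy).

(0.2, 1.5)

From the two frames, the brown capsule sits at roughly (12.0, 1.4) before and (12.2, 2.9) after.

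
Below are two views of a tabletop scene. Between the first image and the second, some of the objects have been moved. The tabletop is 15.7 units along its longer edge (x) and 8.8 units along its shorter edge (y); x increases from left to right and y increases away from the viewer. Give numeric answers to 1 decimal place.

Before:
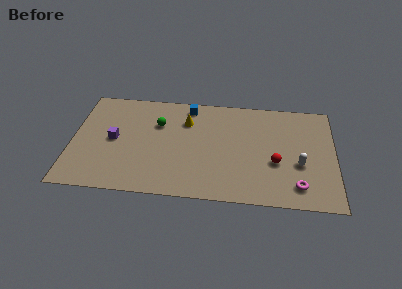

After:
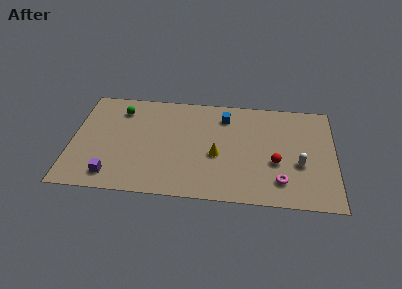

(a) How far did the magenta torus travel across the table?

1.0

From (13.5, 1.6) to (12.5, 1.9), the magenta torus covered √(1.0² + 0.3²) ≈ 1.0 units.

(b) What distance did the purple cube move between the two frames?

3.0

The purple cube was near (2.5, 4.4) before and (2.5, 1.4) after, so it travelled √(0.0² + 3.0²) ≈ 3.0 units.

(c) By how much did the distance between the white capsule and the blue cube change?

-2.2

Before: roughly 8.0 units apart; after: 5.8. That's 2.2 units closer together.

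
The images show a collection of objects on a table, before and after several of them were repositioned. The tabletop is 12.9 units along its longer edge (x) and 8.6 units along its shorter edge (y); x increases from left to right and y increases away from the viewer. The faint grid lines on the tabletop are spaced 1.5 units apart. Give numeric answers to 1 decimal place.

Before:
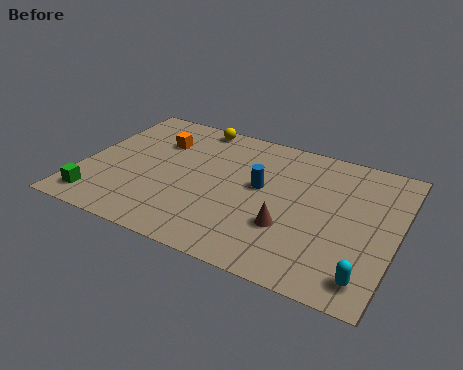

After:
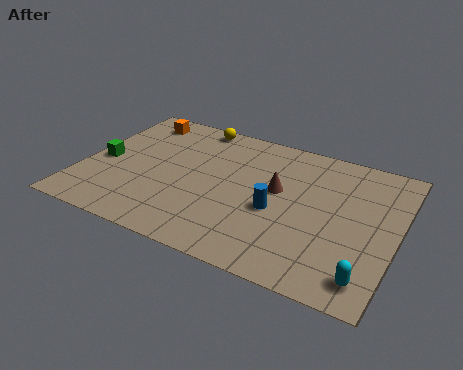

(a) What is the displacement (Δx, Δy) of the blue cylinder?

(0.8, -1.2)

From the two frames, the blue cylinder sits at roughly (7.3, 4.8) before and (8.1, 3.6) after.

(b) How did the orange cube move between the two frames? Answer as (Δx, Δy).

(-1.1, 1.2)

From the two frames, the orange cube sits at roughly (2.8, 6.1) before and (1.7, 7.3) after.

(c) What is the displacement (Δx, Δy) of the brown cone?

(-0.7, 2.1)

The brown cone was at about (8.7, 2.8) and moved to about (8.0, 4.9).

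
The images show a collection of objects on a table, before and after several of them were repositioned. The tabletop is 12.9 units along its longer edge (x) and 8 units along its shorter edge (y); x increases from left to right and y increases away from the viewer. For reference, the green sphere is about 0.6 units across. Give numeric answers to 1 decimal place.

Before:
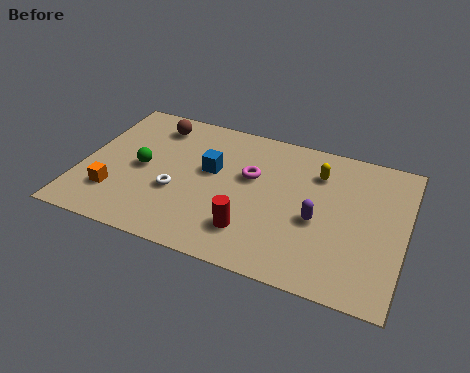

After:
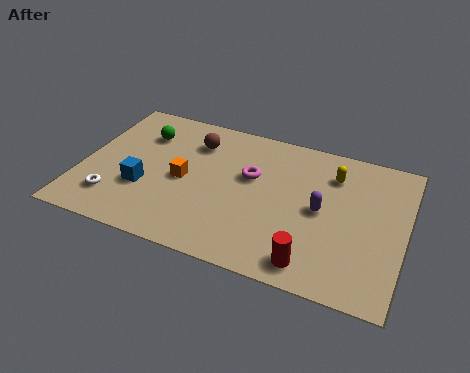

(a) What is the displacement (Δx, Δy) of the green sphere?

(-0.2, 2.0)

From the two frames, the green sphere sits at roughly (2.4, 3.9) before and (2.2, 5.9) after.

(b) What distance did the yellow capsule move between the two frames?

0.6

The yellow capsule was near (9.3, 6.0) before and (9.9, 6.1) after, so it travelled √(0.6² + 0.1²) ≈ 0.6 units.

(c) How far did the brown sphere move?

1.8

The brown sphere moved from about (2.6, 6.6) to (4.3, 6.1), a distance of √(1.7² + 0.5²) ≈ 1.8.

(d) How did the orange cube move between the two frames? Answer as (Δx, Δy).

(2.6, 1.7)

The orange cube was at about (1.5, 2.1) and moved to about (4.1, 3.8).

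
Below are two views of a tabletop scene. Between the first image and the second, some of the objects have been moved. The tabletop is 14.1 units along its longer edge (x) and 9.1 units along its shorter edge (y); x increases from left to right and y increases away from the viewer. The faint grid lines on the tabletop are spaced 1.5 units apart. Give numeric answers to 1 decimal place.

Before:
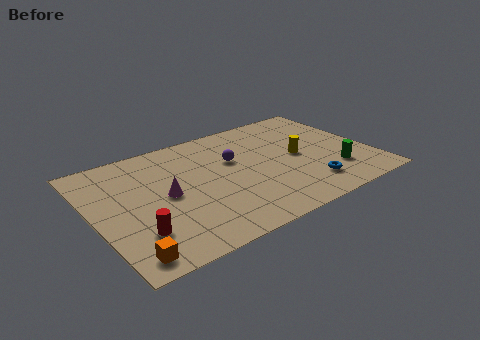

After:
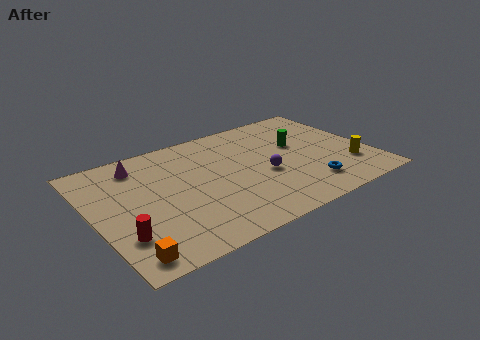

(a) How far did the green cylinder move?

3.4

From (12.0, 2.4) to (10.7, 5.5), the green cylinder covered √(1.3² + 3.1²) ≈ 3.4 units.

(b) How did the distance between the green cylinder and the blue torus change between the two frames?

+2.0

Before: roughly 1.6 units apart; after: 3.6. That's 2.0 units further apart.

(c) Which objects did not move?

the orange cube and the blue torus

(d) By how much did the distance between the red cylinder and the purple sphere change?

+1.2

Before: roughly 6.4 units apart; after: 7.6. That's 1.2 units further apart.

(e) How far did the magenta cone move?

3.1

From (3.6, 4.5) to (2.7, 7.5), the magenta cone covered √(0.9² + 3.0²) ≈ 3.1 units.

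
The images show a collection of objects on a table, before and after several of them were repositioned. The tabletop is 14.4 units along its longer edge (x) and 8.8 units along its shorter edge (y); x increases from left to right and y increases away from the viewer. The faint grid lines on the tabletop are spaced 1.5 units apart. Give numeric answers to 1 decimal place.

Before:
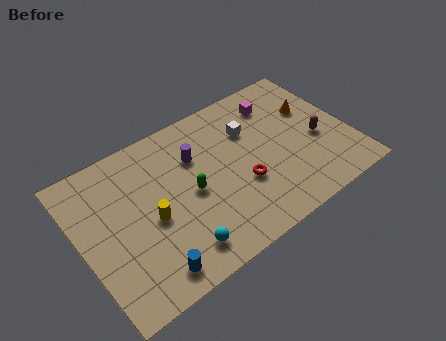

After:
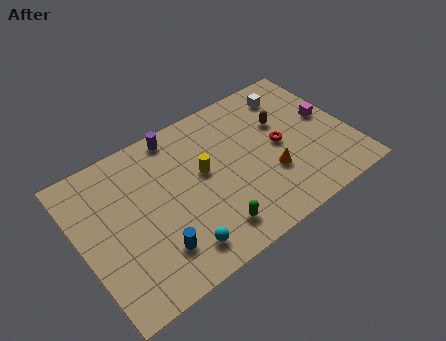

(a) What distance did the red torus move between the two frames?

2.6

From (8.4, 3.2) to (10.7, 4.4), the red torus covered √(2.3² + 1.2²) ≈ 2.6 units.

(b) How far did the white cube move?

2.7

From (9.4, 6.1) to (11.9, 7.2), the white cube covered √(2.5² + 1.1²) ≈ 2.7 units.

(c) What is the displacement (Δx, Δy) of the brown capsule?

(-1.6, 2.0)

The brown capsule was at about (12.7, 3.7) and moved to about (11.1, 5.7).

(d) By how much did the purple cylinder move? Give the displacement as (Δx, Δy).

(-0.7, 1.8)

From the two frames, the purple cylinder sits at roughly (6.4, 6.1) before and (5.7, 7.9) after.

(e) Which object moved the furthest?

the orange cone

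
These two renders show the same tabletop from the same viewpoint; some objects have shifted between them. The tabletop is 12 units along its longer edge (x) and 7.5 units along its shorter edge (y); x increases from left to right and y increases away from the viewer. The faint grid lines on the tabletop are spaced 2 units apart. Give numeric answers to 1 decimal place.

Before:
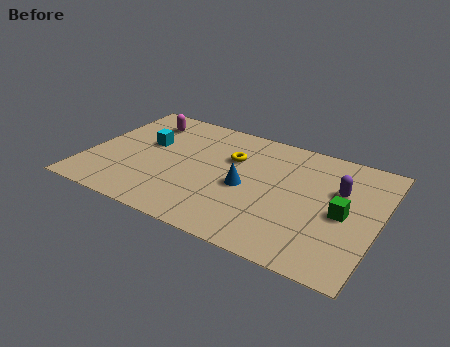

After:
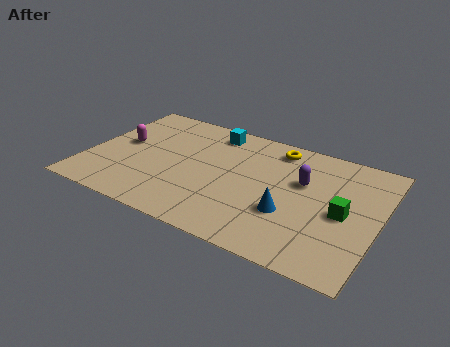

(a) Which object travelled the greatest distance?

the cyan cube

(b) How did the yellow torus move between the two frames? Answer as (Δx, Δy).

(1.7, 1.4)

The yellow torus was at about (5.8, 5.0) and moved to about (7.5, 6.4).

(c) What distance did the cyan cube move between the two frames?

3.1

The cyan cube moved from about (2.3, 4.5) to (4.8, 6.4), a distance of √(2.5² + 1.9²) ≈ 3.1.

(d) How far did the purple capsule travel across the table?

1.5

The purple capsule moved from about (10.3, 4.8) to (8.8, 4.7), a distance of √(1.5² + 0.1²) ≈ 1.5.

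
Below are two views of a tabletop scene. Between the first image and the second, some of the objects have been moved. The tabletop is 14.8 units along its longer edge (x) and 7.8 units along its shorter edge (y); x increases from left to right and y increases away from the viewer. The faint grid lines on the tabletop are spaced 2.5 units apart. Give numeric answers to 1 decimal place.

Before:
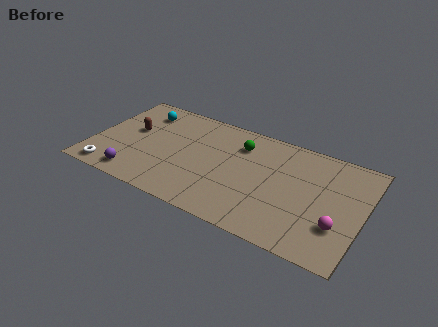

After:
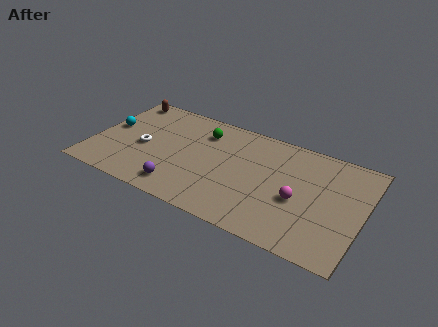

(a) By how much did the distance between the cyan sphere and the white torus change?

-3.2

The distance was about 5.4 in the first image and 2.2 in the second, so they moved 3.2 units closer together.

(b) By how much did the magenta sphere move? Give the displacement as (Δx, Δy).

(-2.2, 0.9)

The magenta sphere was at about (13.6, 2.4) and moved to about (11.4, 3.3).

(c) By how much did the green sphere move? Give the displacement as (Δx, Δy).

(-2.1, 0.1)

The green sphere was at about (7.9, 5.9) and moved to about (5.8, 6.0).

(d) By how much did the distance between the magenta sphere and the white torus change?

-3.8

Before: roughly 12.4 units apart; after: 8.6. That's 3.8 units closer together.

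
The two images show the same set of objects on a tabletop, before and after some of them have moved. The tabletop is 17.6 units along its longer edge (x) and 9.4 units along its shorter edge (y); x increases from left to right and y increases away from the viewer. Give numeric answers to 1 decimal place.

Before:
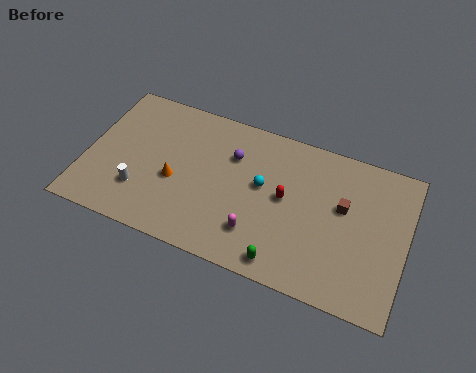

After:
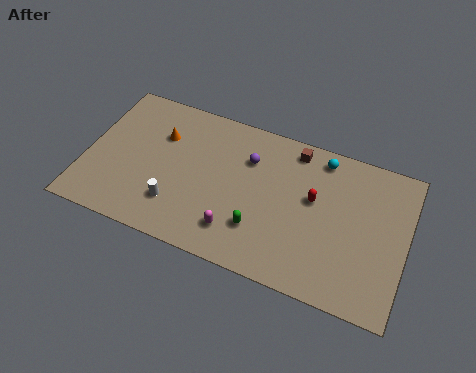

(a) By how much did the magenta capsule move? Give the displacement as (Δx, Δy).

(-1.1, -0.3)

From the two frames, the magenta capsule sits at roughly (9.7, 2.3) before and (8.6, 2.0) after.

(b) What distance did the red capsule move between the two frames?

1.6

The red capsule moved from about (11.0, 5.0) to (12.5, 5.5), a distance of √(1.5² + 0.5²) ≈ 1.6.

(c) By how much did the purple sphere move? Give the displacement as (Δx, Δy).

(0.9, 0.1)

The purple sphere started near (7.9, 6.6) and ended near (8.8, 6.7).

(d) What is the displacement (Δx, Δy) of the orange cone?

(-1.1, 2.6)

The orange cone started near (5.0, 3.9) and ended near (3.9, 6.5).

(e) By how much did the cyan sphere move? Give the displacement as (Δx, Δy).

(3.0, 2.9)

The cyan sphere was at about (9.7, 5.3) and moved to about (12.7, 8.2).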